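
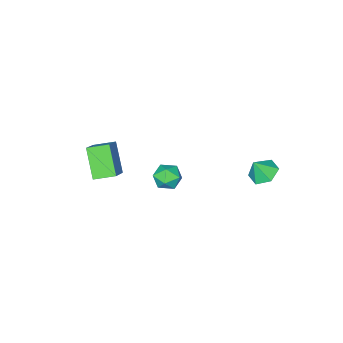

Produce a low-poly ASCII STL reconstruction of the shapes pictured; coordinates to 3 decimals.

solid 
facet normal -0.717 0.654 0.244
outer loop
vertex 0.021 -3.343 2.706
vertex 1.063 -2.567 3.69
vertex 0.509 -2.313 1.378
endloop
endfacet
facet normal -0.640 -0.475 -0.604
outer loop
vertex 1.297 -3.033 1.11
vertex 0.021 -3.343 2.706
vertex 0.509 -2.313 1.378
endloop
endfacet
facet normal -0.716 0.654 0.243
outer loop
vertex 0.509 -2.313 1.378
vertex 1.063 -2.567 3.69
vertex 1.552 -1.538 2.362
endloop
endfacet
facet normal 0.279 0.588 -0.759
outer loop
vertex 1.552 -1.538 2.362
vertex 1.297 -3.033 1.11
vertex 0.509 -2.313 1.378
endloop
endfacet
facet normal -0.279 -0.588 0.759
outer loop
vertex 0.021 -3.343 2.706
vertex 1.851 -3.287 3.422
vertex 1.063 -2.567 3.69
endloop
endfacet
facet normal -0.640 -0.475 -0.604
outer loop
vertex 0.808 -4.062 2.438
vertex 0.021 -3.343 2.706
vertex 1.297 -3.033 1.11
endloop
endfacet
facet normal -0.279 -0.588 0.759
outer loop
vertex 0.808 -4.062 2.438
vertex 1.851 -3.287 3.422
vertex 0.021 -3.343 2.706
endloop
endfacet
facet normal 0.640 0.475 0.604
outer loop
vertex 1.063 -2.567 3.69
vertex 1.851 -3.287 3.422
vertex 1.552 -1.538 2.362
endloop
endfacet
facet normal 0.279 0.588 -0.759
outer loop
vertex 2.339 -2.257 2.094
vertex 1.297 -3.033 1.11
vertex 1.552 -1.538 2.362
endloop
endfacet
facet normal 0.640 0.475 0.604
outer loop
vertex 1.552 -1.538 2.362
vertex 1.851 -3.287 3.422
vertex 2.339 -2.257 2.094
endloop
endfacet
facet normal 0.716 -0.654 -0.243
outer loop
vertex 2.339 -2.257 2.094
vertex 0.808 -4.062 2.438
vertex 1.297 -3.033 1.11
endloop
endfacet
facet normal 0.716 -0.654 -0.244
outer loop
vertex 1.851 -3.287 3.422
vertex 0.808 -4.062 2.438
vertex 2.339 -2.257 2.094
endloop
endfacet
facet normal -0.771 0.566 0.291
outer loop
vertex -0.824 0.328 2.025
vertex -0.792 0.012 2.724
vertex -0.386 0.645 2.569
endloop
endfacet
facet normal -0.387 0.897 -0.211
outer loop
vertex -0.824 0.328 2.025
vertex -0.386 0.645 2.569
vertex -0.124 0.589 1.85
endloop
endfacet
facet normal -0.377 0.482 -0.791
outer loop
vertex -0.824 0.328 2.025
vertex -0.124 0.589 1.85
vertex -0.368 -0.078 1.56
endloop
endfacet
facet normal -0.755 -0.106 -0.647
outer loop
vertex -0.824 0.328 2.025
vertex -0.368 -0.078 1.56
vertex -0.781 -0.435 2.1
endloop
endfacet
facet normal -0.998 -0.054 0.021
outer loop
vertex -0.824 0.328 2.025
vertex -0.781 -0.435 2.1
vertex -0.792 0.012 2.724
endloop
endfacet
facet normal 0.282 0.959 0.028
outer loop
vertex -0.124 0.589 1.85
vertex -0.386 0.645 2.569
vertex 0.341 0.435 2.44
endloop
endfacet
facet normal -0.338 0.423 0.841
outer loop
vertex -0.386 0.645 2.569
vertex -0.792 0.012 2.724
vertex -0.072 0.078 2.98
endloop
endfacet
facet normal -0.706 -0.582 0.404
outer loop
vertex -0.792 0.012 2.724
vertex -0.781 -0.435 2.1
vertex -0.316 -0.589 2.69
endloop
endfacet
facet normal -0.312 -0.665 -0.678
outer loop
vertex -0.781 -0.435 2.1
vertex -0.368 -0.078 1.56
vertex -0.054 -0.645 1.971
endloop
endfacet
facet normal 0.297 0.287 -0.911
outer loop
vertex -0.368 -0.078 1.56
vertex -0.124 0.589 1.85
vertex 0.352 -0.012 1.816
endloop
endfacet
facet normal 0.755 0.106 0.647
outer loop
vertex 0.384 -0.328 2.515
vertex 0.341 0.435 2.44
vertex -0.072 0.078 2.98
endloop
endfacet
facet normal 0.377 -0.482 0.791
outer loop
vertex 0.384 -0.328 2.515
vertex -0.072 0.078 2.98
vertex -0.316 -0.589 2.69
endloop
endfacet
facet normal 0.387 -0.897 0.211
outer loop
vertex 0.384 -0.328 2.515
vertex -0.316 -0.589 2.69
vertex -0.054 -0.645 1.971
endloop
endfacet
facet normal 0.771 -0.566 -0.291
outer loop
vertex 0.384 -0.328 2.515
vertex -0.054 -0.645 1.971
vertex 0.352 -0.012 1.816
endloop
endfacet
facet normal 0.998 0.054 -0.021
outer loop
vertex 0.384 -0.328 2.515
vertex 0.352 -0.012 1.816
vertex 0.341 0.435 2.44
endloop
endfacet
facet normal 0.312 0.665 0.678
outer loop
vertex -0.072 0.078 2.98
vertex 0.341 0.435 2.44
vertex -0.386 0.645 2.569
endloop
endfacet
facet normal -0.297 -0.287 0.911
outer loop
vertex -0.316 -0.589 2.69
vertex -0.072 0.078 2.98
vertex -0.792 0.012 2.724
endloop
endfacet
facet normal -0.282 -0.959 -0.028
outer loop
vertex -0.054 -0.645 1.971
vertex -0.316 -0.589 2.69
vertex -0.781 -0.435 2.1
endloop
endfacet
facet normal 0.338 -0.423 -0.841
outer loop
vertex 0.352 -0.012 1.816
vertex -0.054 -0.645 1.971
vertex -0.368 -0.078 1.56
endloop
endfacet
facet normal 0.706 0.582 -0.404
outer loop
vertex 0.341 0.435 2.44
vertex 0.352 -0.012 1.816
vertex -0.124 0.589 1.85
endloop
endfacet
facet normal -0.470 0.193 -0.861
outer loop
vertex -2.825 3.105 2.249
vertex -3.515 2.91 2.582
vertex -3.26 3.658 2.61
endloop
endfacet
facet normal 0.835 0.470 0.287
outer loop
vertex -2.825 3.105 2.249
vertex -3.26 3.658 2.61
vertex -3.025 2.71 3.478
endloop
endfacet
facet normal -0.471 0.193 -0.861
outer loop
vertex -3.26 3.658 2.61
vertex -3.515 2.91 2.582
vertex -3.949 3.462 2.943
endloop
endfacet
facet normal 0.148 0.688 0.711
outer loop
vertex -3.26 3.658 2.61
vertex -3.949 3.462 2.943
vertex -3.025 2.71 3.478
endloop
endfacet
facet normal -0.471 0.193 -0.861
outer loop
vertex -3.949 3.462 2.943
vertex -3.515 2.91 2.582
vertex -4.204 2.715 2.915
endloop
endfacet
facet normal -0.428 0.112 0.897
outer loop
vertex -3.949 3.462 2.943
vertex -4.204 2.715 2.915
vertex -3.025 2.71 3.478
endloop
endfacet
facet normal -0.471 0.192 -0.861
outer loop
vertex -4.204 2.715 2.915
vertex -3.515 2.91 2.582
vertex -3.769 2.163 2.554
endloop
endfacet
facet normal -0.318 -0.682 0.659
outer loop
vertex -4.204 2.715 2.915
vertex -3.769 2.163 2.554
vertex -3.025 2.71 3.478
endloop
endfacet
facet normal -0.471 0.192 -0.861
outer loop
vertex -3.769 2.163 2.554
vertex -3.515 2.91 2.582
vertex -3.08 2.358 2.221
endloop
endfacet
facet normal 0.368 -0.899 0.236
outer loop
vertex -3.769 2.163 2.554
vertex -3.08 2.358 2.221
vertex -3.025 2.71 3.478
endloop
endfacet
facet normal -0.470 0.193 -0.861
outer loop
vertex -3.08 2.358 2.221
vertex -3.515 2.91 2.582
vertex -2.825 3.105 2.249
endloop
endfacet
facet normal 0.945 -0.324 0.049
outer loop
vertex -3.08 2.358 2.221
vertex -2.825 3.105 2.249
vertex -3.025 2.71 3.478
endloop
endfacet

endsolid


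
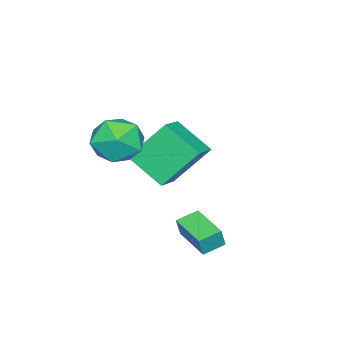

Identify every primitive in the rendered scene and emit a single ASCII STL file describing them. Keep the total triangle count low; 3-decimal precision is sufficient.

solid 
facet normal -0.995 -0.091 -0.047
outer loop
vertex 0.56 -0.618 1.88
vertex 0.675 -1.661 1.475
vertex 0.607 -1.493 2.585
endloop
endfacet
facet normal -0.804 0.347 0.484
outer loop
vertex 0.56 -0.618 1.88
vertex 0.607 -1.493 2.585
vertex 1.162 -0.545 2.828
endloop
endfacet
facet normal -0.425 0.882 0.202
outer loop
vertex 0.56 -0.618 1.88
vertex 1.162 -0.545 2.828
vertex 1.573 -0.127 1.868
endloop
endfacet
facet normal -0.382 0.776 -0.502
outer loop
vertex 0.56 -0.618 1.88
vertex 1.573 -0.127 1.868
vertex 1.272 -0.816 1.031
endloop
endfacet
facet normal -0.734 0.174 -0.656
outer loop
vertex 0.56 -0.618 1.88
vertex 1.272 -0.816 1.031
vertex 0.675 -1.661 1.475
endloop
endfacet
facet normal -0.378 -0.016 0.926
outer loop
vertex 1.162 -0.545 2.828
vertex 0.607 -1.493 2.585
vertex 1.648 -1.544 3.009
endloop
endfacet
facet normal -0.686 -0.724 0.068
outer loop
vertex 0.607 -1.493 2.585
vertex 0.675 -1.661 1.475
vertex 1.347 -2.233 2.172
endloop
endfacet
facet normal -0.265 -0.295 -0.918
outer loop
vertex 0.675 -1.661 1.475
vertex 1.272 -0.816 1.031
vertex 1.758 -1.815 1.212
endloop
endfacet
facet normal 0.305 0.678 -0.668
outer loop
vertex 1.272 -0.816 1.031
vertex 1.573 -0.127 1.868
vertex 2.313 -0.867 1.455
endloop
endfacet
facet normal 0.235 0.850 0.471
outer loop
vertex 1.573 -0.127 1.868
vertex 1.162 -0.545 2.828
vertex 2.245 -0.699 2.565
endloop
endfacet
facet normal 0.382 -0.776 0.502
outer loop
vertex 2.36 -1.742 2.16
vertex 1.648 -1.544 3.009
vertex 1.347 -2.233 2.172
endloop
endfacet
facet normal 0.425 -0.882 -0.202
outer loop
vertex 2.36 -1.742 2.16
vertex 1.347 -2.233 2.172
vertex 1.758 -1.815 1.212
endloop
endfacet
facet normal 0.804 -0.347 -0.484
outer loop
vertex 2.36 -1.742 2.16
vertex 1.758 -1.815 1.212
vertex 2.313 -0.867 1.455
endloop
endfacet
facet normal 0.995 0.091 0.047
outer loop
vertex 2.36 -1.742 2.16
vertex 2.313 -0.867 1.455
vertex 2.245 -0.699 2.565
endloop
endfacet
facet normal 0.734 -0.174 0.656
outer loop
vertex 2.36 -1.742 2.16
vertex 2.245 -0.699 2.565
vertex 1.648 -1.544 3.009
endloop
endfacet
facet normal -0.305 -0.678 0.668
outer loop
vertex 1.347 -2.233 2.172
vertex 1.648 -1.544 3.009
vertex 0.607 -1.493 2.585
endloop
endfacet
facet normal -0.235 -0.850 -0.471
outer loop
vertex 1.758 -1.815 1.212
vertex 1.347 -2.233 2.172
vertex 0.675 -1.661 1.475
endloop
endfacet
facet normal 0.378 0.016 -0.926
outer loop
vertex 2.313 -0.867 1.455
vertex 1.758 -1.815 1.212
vertex 1.272 -0.816 1.031
endloop
endfacet
facet normal 0.686 0.724 -0.068
outer loop
vertex 2.245 -0.699 2.565
vertex 2.313 -0.867 1.455
vertex 1.573 -0.127 1.868
endloop
endfacet
facet normal 0.265 0.295 0.918
outer loop
vertex 1.648 -1.544 3.009
vertex 2.245 -0.699 2.565
vertex 1.162 -0.545 2.828
endloop
endfacet
facet normal -0.921 -0.132 -0.366
outer loop
vertex -1.293 -1.913 -0.309
vertex -2.093 -0.797 1.306
vertex -1.128 -0.409 -1.266
endloop
endfacet
facet normal 0.377 -0.526 -0.762
outer loop
vertex 0.033 -0.243 -0.806
vertex -1.293 -1.913 -0.309
vertex -1.128 -0.409 -1.266
endloop
endfacet
facet normal -0.921 -0.132 -0.366
outer loop
vertex -1.128 -0.409 -1.266
vertex -2.093 -0.797 1.306
vertex -1.928 0.707 0.349
endloop
endfacet
facet normal 0.092 0.840 -0.535
outer loop
vertex -1.928 0.707 0.349
vertex 0.033 -0.243 -0.806
vertex -1.128 -0.409 -1.266
endloop
endfacet
facet normal -0.092 -0.840 0.535
outer loop
vertex -1.293 -1.913 -0.309
vertex -0.932 -0.631 1.766
vertex -2.093 -0.797 1.306
endloop
endfacet
facet normal 0.377 -0.526 -0.762
outer loop
vertex -0.132 -1.747 0.151
vertex -1.293 -1.913 -0.309
vertex 0.033 -0.243 -0.806
endloop
endfacet
facet normal -0.092 -0.840 0.535
outer loop
vertex -0.132 -1.747 0.151
vertex -0.932 -0.631 1.766
vertex -1.293 -1.913 -0.309
endloop
endfacet
facet normal -0.377 0.526 0.762
outer loop
vertex -2.093 -0.797 1.306
vertex -0.932 -0.631 1.766
vertex -1.928 0.707 0.349
endloop
endfacet
facet normal 0.092 0.840 -0.535
outer loop
vertex -0.767 0.873 0.809
vertex 0.033 -0.243 -0.806
vertex -1.928 0.707 0.349
endloop
endfacet
facet normal -0.377 0.526 0.762
outer loop
vertex -1.928 0.707 0.349
vertex -0.932 -0.631 1.766
vertex -0.767 0.873 0.809
endloop
endfacet
facet normal 0.921 0.132 0.366
outer loop
vertex -0.767 0.873 0.809
vertex -0.132 -1.747 0.151
vertex 0.033 -0.243 -0.806
endloop
endfacet
facet normal 0.921 0.132 0.366
outer loop
vertex -0.932 -0.631 1.766
vertex -0.132 -1.747 0.151
vertex -0.767 0.873 0.809
endloop
endfacet
facet normal -0.822 0.505 0.261
outer loop
vertex 1.812 2.26 -0.277
vertex 2.581 3.586 -0.422
vertex 1.588 2.303 -1.065
endloop
endfacet
facet normal -0.499 -0.861 0.095
outer loop
vertex 2.319 1.854 -1.298
vertex 1.812 2.26 -0.277
vertex 1.588 2.303 -1.065
endloop
endfacet
facet normal -0.822 0.505 0.263
outer loop
vertex 1.588 2.303 -1.065
vertex 2.581 3.586 -0.422
vertex 2.356 3.63 -1.21
endloop
endfacet
facet normal -0.273 0.053 -0.960
outer loop
vertex 2.356 3.63 -1.21
vertex 2.319 1.854 -1.298
vertex 1.588 2.303 -1.065
endloop
endfacet
facet normal 0.273 -0.053 0.960
outer loop
vertex 1.812 2.26 -0.277
vertex 3.312 3.137 -0.655
vertex 2.581 3.586 -0.422
endloop
endfacet
facet normal -0.499 -0.861 0.094
outer loop
vertex 2.544 1.81 -0.51
vertex 1.812 2.26 -0.277
vertex 2.319 1.854 -1.298
endloop
endfacet
facet normal 0.273 -0.053 0.961
outer loop
vertex 2.544 1.81 -0.51
vertex 3.312 3.137 -0.655
vertex 1.812 2.26 -0.277
endloop
endfacet
facet normal 0.499 0.861 -0.094
outer loop
vertex 2.581 3.586 -0.422
vertex 3.312 3.137 -0.655
vertex 2.356 3.63 -1.21
endloop
endfacet
facet normal -0.273 0.053 -0.961
outer loop
vertex 3.088 3.18 -1.443
vertex 2.319 1.854 -1.298
vertex 2.356 3.63 -1.21
endloop
endfacet
facet normal 0.499 0.861 -0.095
outer loop
vertex 2.356 3.63 -1.21
vertex 3.312 3.137 -0.655
vertex 3.088 3.18 -1.443
endloop
endfacet
facet normal 0.822 -0.505 -0.263
outer loop
vertex 3.088 3.18 -1.443
vertex 2.544 1.81 -0.51
vertex 2.319 1.854 -1.298
endloop
endfacet
facet normal 0.823 -0.505 -0.261
outer loop
vertex 3.312 3.137 -0.655
vertex 2.544 1.81 -0.51
vertex 3.088 3.18 -1.443
endloop
endfacet

endsolid


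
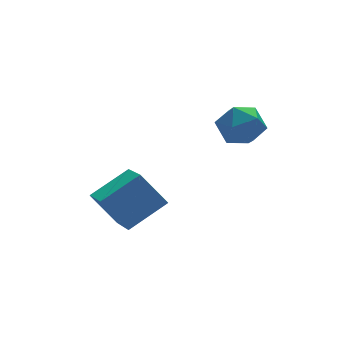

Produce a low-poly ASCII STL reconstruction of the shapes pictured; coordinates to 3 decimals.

solid 
facet normal -0.454 0.446 0.771
outer loop
vertex 0.552 -2.413 -2.284
vertex 0.84 -0.877 -3.002
vertex -0.883 -2.513 -3.071
endloop
endfacet
facet normal -0.167 -0.893 0.417
outer loop
vertex -0.22 -3.163 -4.198
vertex 0.552 -2.413 -2.284
vertex -0.883 -2.513 -3.071
endloop
endfacet
facet normal -0.454 0.446 0.771
outer loop
vertex -0.883 -2.513 -3.071
vertex 0.84 -0.877 -3.002
vertex -0.595 -0.976 -3.79
endloop
endfacet
facet normal -0.875 -0.061 -0.480
outer loop
vertex -0.595 -0.976 -3.79
vertex -0.22 -3.163 -4.198
vertex -0.883 -2.513 -3.071
endloop
endfacet
facet normal 0.875 0.060 0.480
outer loop
vertex 0.552 -2.413 -2.284
vertex 1.503 -1.527 -4.129
vertex 0.84 -0.877 -3.002
endloop
endfacet
facet normal -0.168 -0.893 0.418
outer loop
vertex 1.215 -3.064 -3.41
vertex 0.552 -2.413 -2.284
vertex -0.22 -3.163 -4.198
endloop
endfacet
facet normal 0.875 0.061 0.480
outer loop
vertex 1.215 -3.064 -3.41
vertex 1.503 -1.527 -4.129
vertex 0.552 -2.413 -2.284
endloop
endfacet
facet normal 0.167 0.893 -0.417
outer loop
vertex 0.84 -0.877 -3.002
vertex 1.503 -1.527 -4.129
vertex -0.595 -0.976 -3.79
endloop
endfacet
facet normal -0.875 -0.060 -0.480
outer loop
vertex 0.068 -1.627 -4.916
vertex -0.22 -3.163 -4.198
vertex -0.595 -0.976 -3.79
endloop
endfacet
facet normal 0.167 0.893 -0.418
outer loop
vertex -0.595 -0.976 -3.79
vertex 1.503 -1.527 -4.129
vertex 0.068 -1.627 -4.916
endloop
endfacet
facet normal 0.454 -0.446 -0.771
outer loop
vertex 0.068 -1.627 -4.916
vertex 1.215 -3.064 -3.41
vertex -0.22 -3.163 -4.198
endloop
endfacet
facet normal 0.454 -0.446 -0.771
outer loop
vertex 1.503 -1.527 -4.129
vertex 1.215 -3.064 -3.41
vertex 0.068 -1.627 -4.916
endloop
endfacet
facet normal 0.208 0.586 0.783
outer loop
vertex 3.704 -2.4 -0.132
vertex 3.506 -3.072 0.424
vertex 4.343 -2.97 0.125
endloop
endfacet
facet normal 0.601 0.770 0.215
outer loop
vertex 3.704 -2.4 -0.132
vertex 4.343 -2.97 0.125
vertex 4.301 -2.7 -0.726
endloop
endfacet
facet normal 0.155 0.936 -0.317
outer loop
vertex 3.704 -2.4 -0.132
vertex 4.301 -2.7 -0.726
vertex 3.439 -2.634 -0.953
endloop
endfacet
facet normal -0.513 0.855 -0.078
outer loop
vertex 3.704 -2.4 -0.132
vertex 3.439 -2.634 -0.953
vertex 2.948 -2.864 -0.242
endloop
endfacet
facet normal -0.480 0.639 0.601
outer loop
vertex 3.704 -2.4 -0.132
vertex 2.948 -2.864 -0.242
vertex 3.506 -3.072 0.424
endloop
endfacet
facet normal 0.980 0.199 0.015
outer loop
vertex 4.301 -2.7 -0.726
vertex 4.343 -2.97 0.125
vertex 4.472 -3.556 -0.538
endloop
endfacet
facet normal 0.345 -0.098 0.933
outer loop
vertex 4.343 -2.97 0.125
vertex 3.506 -3.072 0.424
vertex 3.981 -3.786 0.173
endloop
endfacet
facet normal -0.768 -0.013 0.640
outer loop
vertex 3.506 -3.072 0.424
vertex 2.948 -2.864 -0.242
vertex 3.119 -3.72 -0.054
endloop
endfacet
facet normal -0.822 0.338 -0.458
outer loop
vertex 2.948 -2.864 -0.242
vertex 3.439 -2.634 -0.953
vertex 3.077 -3.45 -0.905
endloop
endfacet
facet normal 0.258 0.469 -0.845
outer loop
vertex 3.439 -2.634 -0.953
vertex 4.301 -2.7 -0.726
vertex 3.914 -3.348 -1.204
endloop
endfacet
facet normal 0.513 -0.855 0.078
outer loop
vertex 3.716 -4.02 -0.648
vertex 4.472 -3.556 -0.538
vertex 3.981 -3.786 0.173
endloop
endfacet
facet normal -0.155 -0.936 0.317
outer loop
vertex 3.716 -4.02 -0.648
vertex 3.981 -3.786 0.173
vertex 3.119 -3.72 -0.054
endloop
endfacet
facet normal -0.601 -0.770 -0.215
outer loop
vertex 3.716 -4.02 -0.648
vertex 3.119 -3.72 -0.054
vertex 3.077 -3.45 -0.905
endloop
endfacet
facet normal -0.208 -0.586 -0.783
outer loop
vertex 3.716 -4.02 -0.648
vertex 3.077 -3.45 -0.905
vertex 3.914 -3.348 -1.204
endloop
endfacet
facet normal 0.480 -0.639 -0.601
outer loop
vertex 3.716 -4.02 -0.648
vertex 3.914 -3.348 -1.204
vertex 4.472 -3.556 -0.538
endloop
endfacet
facet normal 0.822 -0.338 0.458
outer loop
vertex 3.981 -3.786 0.173
vertex 4.472 -3.556 -0.538
vertex 4.343 -2.97 0.125
endloop
endfacet
facet normal -0.258 -0.469 0.845
outer loop
vertex 3.119 -3.72 -0.054
vertex 3.981 -3.786 0.173
vertex 3.506 -3.072 0.424
endloop
endfacet
facet normal -0.980 -0.199 -0.015
outer loop
vertex 3.077 -3.45 -0.905
vertex 3.119 -3.72 -0.054
vertex 2.948 -2.864 -0.242
endloop
endfacet
facet normal -0.345 0.098 -0.933
outer loop
vertex 3.914 -3.348 -1.204
vertex 3.077 -3.45 -0.905
vertex 3.439 -2.634 -0.953
endloop
endfacet
facet normal 0.768 0.013 -0.640
outer loop
vertex 4.472 -3.556 -0.538
vertex 3.914 -3.348 -1.204
vertex 4.301 -2.7 -0.726
endloop
endfacet

endsolid


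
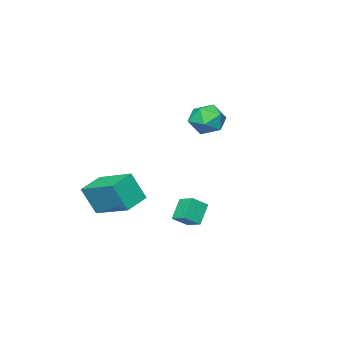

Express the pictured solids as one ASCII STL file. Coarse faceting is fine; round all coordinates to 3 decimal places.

solid 
facet normal -0.771 0.278 -0.572
outer loop
vertex 1.225 2.737 -3.24
vertex 1.292 3.531 -2.944
vertex 1.92 2.983 -4.057
endloop
endfacet
facet normal -0.079 -0.934 -0.348
outer loop
vertex 2.568 2.749 -3.576
vertex 1.225 2.737 -3.24
vertex 1.92 2.983 -4.057
endloop
endfacet
facet normal -0.771 0.279 -0.572
outer loop
vertex 1.92 2.983 -4.057
vertex 1.292 3.531 -2.944
vertex 1.987 3.777 -3.76
endloop
endfacet
facet normal 0.632 0.224 -0.742
outer loop
vertex 1.987 3.777 -3.76
vertex 2.568 2.749 -3.576
vertex 1.92 2.983 -4.057
endloop
endfacet
facet normal -0.632 -0.223 0.742
outer loop
vertex 1.225 2.737 -3.24
vertex 1.94 3.297 -2.463
vertex 1.292 3.531 -2.944
endloop
endfacet
facet normal -0.079 -0.934 -0.349
outer loop
vertex 1.873 2.503 -2.76
vertex 1.225 2.737 -3.24
vertex 2.568 2.749 -3.576
endloop
endfacet
facet normal -0.631 -0.224 0.743
outer loop
vertex 1.873 2.503 -2.76
vertex 1.94 3.297 -2.463
vertex 1.225 2.737 -3.24
endloop
endfacet
facet normal 0.079 0.934 0.349
outer loop
vertex 1.292 3.531 -2.944
vertex 1.94 3.297 -2.463
vertex 1.987 3.777 -3.76
endloop
endfacet
facet normal 0.631 0.224 -0.743
outer loop
vertex 2.635 3.543 -3.28
vertex 2.568 2.749 -3.576
vertex 1.987 3.777 -3.76
endloop
endfacet
facet normal 0.079 0.934 0.349
outer loop
vertex 1.987 3.777 -3.76
vertex 1.94 3.297 -2.463
vertex 2.635 3.543 -3.28
endloop
endfacet
facet normal 0.771 -0.279 0.573
outer loop
vertex 2.635 3.543 -3.28
vertex 1.873 2.503 -2.76
vertex 2.568 2.749 -3.576
endloop
endfacet
facet normal 0.771 -0.279 0.572
outer loop
vertex 1.94 3.297 -2.463
vertex 1.873 2.503 -2.76
vertex 2.635 3.543 -3.28
endloop
endfacet
facet normal 0.040 -0.371 0.928
outer loop
vertex -1.716 0.125 0.835
vertex -2.627 0.049 0.844
vertex -2.114 -0.645 0.544
endloop
endfacet
facet normal 0.630 -0.537 0.561
outer loop
vertex -1.716 0.125 0.835
vertex -2.114 -0.645 0.544
vertex -1.405 -0.294 0.084
endloop
endfacet
facet normal 0.935 0.070 0.348
outer loop
vertex -1.716 0.125 0.835
vertex -1.405 -0.294 0.084
vertex -1.48 0.617 0.101
endloop
endfacet
facet normal 0.535 0.612 0.582
outer loop
vertex -1.716 0.125 0.835
vertex -1.48 0.617 0.101
vertex -2.236 0.83 0.571
endloop
endfacet
facet normal -0.019 0.338 0.941
outer loop
vertex -1.716 0.125 0.835
vertex -2.236 0.83 0.571
vertex -2.627 0.049 0.844
endloop
endfacet
facet normal 0.433 -0.901 -0.020
outer loop
vertex -1.405 -0.294 0.084
vertex -2.114 -0.645 0.544
vertex -2.124 -0.63 -0.371
endloop
endfacet
facet normal -0.521 -0.633 0.573
outer loop
vertex -2.114 -0.645 0.544
vertex -2.627 0.049 0.844
vertex -2.88 -0.417 0.099
endloop
endfacet
facet normal -0.617 0.516 0.594
outer loop
vertex -2.627 0.049 0.844
vertex -2.236 0.83 0.571
vertex -2.955 0.494 0.116
endloop
endfacet
facet normal 0.278 0.960 0.013
outer loop
vertex -2.236 0.83 0.571
vertex -1.48 0.617 0.101
vertex -2.246 0.845 -0.344
endloop
endfacet
facet normal 0.927 0.083 -0.367
outer loop
vertex -1.48 0.617 0.101
vertex -1.405 -0.294 0.084
vertex -1.733 0.151 -0.644
endloop
endfacet
facet normal -0.535 -0.612 -0.582
outer loop
vertex -2.644 0.075 -0.635
vertex -2.124 -0.63 -0.371
vertex -2.88 -0.417 0.099
endloop
endfacet
facet normal -0.935 -0.070 -0.348
outer loop
vertex -2.644 0.075 -0.635
vertex -2.88 -0.417 0.099
vertex -2.955 0.494 0.116
endloop
endfacet
facet normal -0.630 0.537 -0.561
outer loop
vertex -2.644 0.075 -0.635
vertex -2.955 0.494 0.116
vertex -2.246 0.845 -0.344
endloop
endfacet
facet normal -0.040 0.371 -0.928
outer loop
vertex -2.644 0.075 -0.635
vertex -2.246 0.845 -0.344
vertex -1.733 0.151 -0.644
endloop
endfacet
facet normal 0.019 -0.338 -0.941
outer loop
vertex -2.644 0.075 -0.635
vertex -1.733 0.151 -0.644
vertex -2.124 -0.63 -0.371
endloop
endfacet
facet normal -0.278 -0.960 -0.013
outer loop
vertex -2.88 -0.417 0.099
vertex -2.124 -0.63 -0.371
vertex -2.114 -0.645 0.544
endloop
endfacet
facet normal -0.927 -0.083 0.367
outer loop
vertex -2.955 0.494 0.116
vertex -2.88 -0.417 0.099
vertex -2.627 0.049 0.844
endloop
endfacet
facet normal -0.433 0.901 0.020
outer loop
vertex -2.246 0.845 -0.344
vertex -2.955 0.494 0.116
vertex -2.236 0.83 0.571
endloop
endfacet
facet normal 0.521 0.633 -0.573
outer loop
vertex -1.733 0.151 -0.644
vertex -2.246 0.845 -0.344
vertex -1.48 0.617 0.101
endloop
endfacet
facet normal 0.617 -0.516 -0.594
outer loop
vertex -2.124 -0.63 -0.371
vertex -1.733 0.151 -0.644
vertex -1.405 -0.294 0.084
endloop
endfacet
facet normal -0.961 -0.149 0.234
outer loop
vertex 0.973 -3.26 -3.376
vertex 0.853 -1.407 -2.687
vertex 0.559 -2.77 -4.765
endloop
endfacet
facet normal 0.061 -0.935 -0.348
outer loop
vertex 1.827 -2.573 -5.073
vertex 0.973 -3.26 -3.376
vertex 0.559 -2.77 -4.765
endloop
endfacet
facet normal -0.961 -0.149 0.234
outer loop
vertex 0.559 -2.77 -4.765
vertex 0.853 -1.407 -2.687
vertex 0.439 -0.917 -4.076
endloop
endfacet
facet normal -0.270 0.320 -0.908
outer loop
vertex 0.439 -0.917 -4.076
vertex 1.827 -2.573 -5.073
vertex 0.559 -2.77 -4.765
endloop
endfacet
facet normal 0.270 -0.320 0.908
outer loop
vertex 0.973 -3.26 -3.376
vertex 2.121 -1.21 -2.995
vertex 0.853 -1.407 -2.687
endloop
endfacet
facet normal 0.061 -0.935 -0.348
outer loop
vertex 2.241 -3.063 -3.684
vertex 0.973 -3.26 -3.376
vertex 1.827 -2.573 -5.073
endloop
endfacet
facet normal 0.270 -0.320 0.908
outer loop
vertex 2.241 -3.063 -3.684
vertex 2.121 -1.21 -2.995
vertex 0.973 -3.26 -3.376
endloop
endfacet
facet normal -0.061 0.935 0.348
outer loop
vertex 0.853 -1.407 -2.687
vertex 2.121 -1.21 -2.995
vertex 0.439 -0.917 -4.076
endloop
endfacet
facet normal -0.270 0.320 -0.908
outer loop
vertex 1.707 -0.72 -4.384
vertex 1.827 -2.573 -5.073
vertex 0.439 -0.917 -4.076
endloop
endfacet
facet normal -0.061 0.935 0.348
outer loop
vertex 0.439 -0.917 -4.076
vertex 2.121 -1.21 -2.995
vertex 1.707 -0.72 -4.384
endloop
endfacet
facet normal 0.961 0.149 -0.234
outer loop
vertex 1.707 -0.72 -4.384
vertex 2.241 -3.063 -3.684
vertex 1.827 -2.573 -5.073
endloop
endfacet
facet normal 0.961 0.149 -0.234
outer loop
vertex 2.121 -1.21 -2.995
vertex 2.241 -3.063 -3.684
vertex 1.707 -0.72 -4.384
endloop
endfacet

endsolid


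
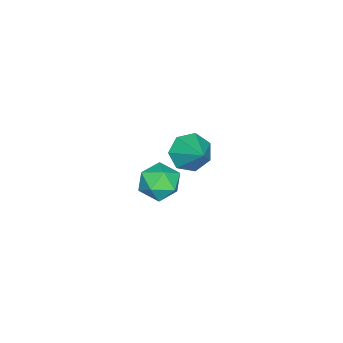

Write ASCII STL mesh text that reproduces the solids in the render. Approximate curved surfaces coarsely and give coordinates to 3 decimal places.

solid 
facet normal -0.556 -0.612 -0.563
outer loop
vertex -1.994 -1.193 0.065
vertex -2.81 -0.919 0.573
vertex -2.424 -0.51 -0.253
endloop
endfacet
facet normal 0.849 0.350 -0.397
outer loop
vertex -1.994 -1.193 0.065
vertex -2.424 -0.51 -0.253
vertex -1.85 0.139 1.547
endloop
endfacet
facet normal -0.556 -0.612 -0.563
outer loop
vertex -2.424 -0.51 -0.253
vertex -2.81 -0.919 0.573
vertex -3.145 -0.135 0.051
endloop
endfacet
facet normal 0.282 0.870 -0.404
outer loop
vertex -2.424 -0.51 -0.253
vertex -3.145 -0.135 0.051
vertex -1.85 0.139 1.547
endloop
endfacet
facet normal -0.555 -0.612 -0.563
outer loop
vertex -3.145 -0.135 0.051
vertex -2.81 -0.919 0.573
vertex -3.614 -0.351 0.748
endloop
endfacet
facet normal -0.304 0.948 0.089
outer loop
vertex -3.145 -0.135 0.051
vertex -3.614 -0.351 0.748
vertex -1.85 0.139 1.547
endloop
endfacet
facet normal -0.555 -0.612 -0.564
outer loop
vertex -3.614 -0.351 0.748
vertex -2.81 -0.919 0.573
vertex -3.478 -0.995 1.313
endloop
endfacet
facet normal -0.468 0.525 0.711
outer loop
vertex -3.614 -0.351 0.748
vertex -3.478 -0.995 1.313
vertex -1.85 0.139 1.547
endloop
endfacet
facet normal -0.555 -0.612 -0.564
outer loop
vertex -3.478 -0.995 1.313
vertex -2.81 -0.919 0.573
vertex -2.839 -1.582 1.321
endloop
endfacet
facet normal -0.087 -0.081 0.993
outer loop
vertex -3.478 -0.995 1.313
vertex -2.839 -1.582 1.321
vertex -1.85 0.139 1.547
endloop
endfacet
facet normal -0.555 -0.611 -0.564
outer loop
vertex -2.839 -1.582 1.321
vertex -2.81 -0.919 0.573
vertex -2.178 -1.67 0.765
endloop
endfacet
facet normal 0.553 -0.413 0.723
outer loop
vertex -2.839 -1.582 1.321
vertex -2.178 -1.67 0.765
vertex -1.85 0.139 1.547
endloop
endfacet
facet normal -0.556 -0.612 -0.563
outer loop
vertex -2.178 -1.67 0.765
vertex -2.81 -0.919 0.573
vertex -1.994 -1.193 0.065
endloop
endfacet
facet normal 0.970 -0.221 0.104
outer loop
vertex -2.178 -1.67 0.765
vertex -1.994 -1.193 0.065
vertex -1.85 0.139 1.547
endloop
endfacet
facet normal -0.938 0.146 0.315
outer loop
vertex 1.512 0.053 3.13
vertex 1.779 -0.176 4.03
vertex 1.822 0.743 3.732
endloop
endfacet
facet normal -0.789 0.565 -0.242
outer loop
vertex 1.512 0.053 3.13
vertex 1.822 0.743 3.732
vertex 2.107 0.745 2.808
endloop
endfacet
facet normal -0.598 0.148 -0.788
outer loop
vertex 1.512 0.053 3.13
vertex 2.107 0.745 2.808
vertex 2.24 -0.174 2.535
endloop
endfacet
facet normal -0.630 -0.530 -0.568
outer loop
vertex 1.512 0.053 3.13
vertex 2.24 -0.174 2.535
vertex 2.037 -0.743 3.29
endloop
endfacet
facet normal -0.840 -0.531 0.114
outer loop
vertex 1.512 0.053 3.13
vertex 2.037 -0.743 3.29
vertex 1.779 -0.176 4.03
endloop
endfacet
facet normal -0.227 0.971 -0.068
outer loop
vertex 2.107 0.745 2.808
vertex 1.822 0.743 3.732
vertex 2.743 0.943 3.51
endloop
endfacet
facet normal -0.469 0.292 0.834
outer loop
vertex 1.822 0.743 3.732
vertex 1.779 -0.176 4.03
vertex 2.54 0.374 4.265
endloop
endfacet
facet normal -0.310 -0.804 0.508
outer loop
vertex 1.779 -0.176 4.03
vertex 2.037 -0.743 3.29
vertex 2.673 -0.545 3.992
endloop
endfacet
facet normal 0.030 -0.802 -0.596
outer loop
vertex 2.037 -0.743 3.29
vertex 2.24 -0.174 2.535
vertex 2.958 -0.543 3.068
endloop
endfacet
facet normal 0.081 0.295 -0.952
outer loop
vertex 2.24 -0.174 2.535
vertex 2.107 0.745 2.808
vertex 3.001 0.376 2.77
endloop
endfacet
facet normal 0.630 0.530 0.568
outer loop
vertex 3.268 0.147 3.67
vertex 2.743 0.943 3.51
vertex 2.54 0.374 4.265
endloop
endfacet
facet normal 0.598 -0.148 0.788
outer loop
vertex 3.268 0.147 3.67
vertex 2.54 0.374 4.265
vertex 2.673 -0.545 3.992
endloop
endfacet
facet normal 0.789 -0.565 0.242
outer loop
vertex 3.268 0.147 3.67
vertex 2.673 -0.545 3.992
vertex 2.958 -0.543 3.068
endloop
endfacet
facet normal 0.938 -0.146 -0.315
outer loop
vertex 3.268 0.147 3.67
vertex 2.958 -0.543 3.068
vertex 3.001 0.376 2.77
endloop
endfacet
facet normal 0.840 0.531 -0.114
outer loop
vertex 3.268 0.147 3.67
vertex 3.001 0.376 2.77
vertex 2.743 0.943 3.51
endloop
endfacet
facet normal -0.030 0.802 0.596
outer loop
vertex 2.54 0.374 4.265
vertex 2.743 0.943 3.51
vertex 1.822 0.743 3.732
endloop
endfacet
facet normal -0.081 -0.295 0.952
outer loop
vertex 2.673 -0.545 3.992
vertex 2.54 0.374 4.265
vertex 1.779 -0.176 4.03
endloop
endfacet
facet normal 0.227 -0.971 0.068
outer loop
vertex 2.958 -0.543 3.068
vertex 2.673 -0.545 3.992
vertex 2.037 -0.743 3.29
endloop
endfacet
facet normal 0.469 -0.292 -0.834
outer loop
vertex 3.001 0.376 2.77
vertex 2.958 -0.543 3.068
vertex 2.24 -0.174 2.535
endloop
endfacet
facet normal 0.310 0.804 -0.508
outer loop
vertex 2.743 0.943 3.51
vertex 3.001 0.376 2.77
vertex 2.107 0.745 2.808
endloop
endfacet

endsolid


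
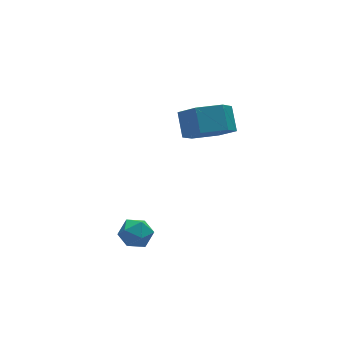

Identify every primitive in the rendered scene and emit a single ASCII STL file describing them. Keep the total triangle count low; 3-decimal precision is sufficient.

solid 
facet normal -0.253 0.240 0.937
outer loop
vertex -2.492 -0.564 -2.342
vertex -2.861 -1.198 -2.279
vertex -2.149 -1.167 -2.095
endloop
endfacet
facet normal 0.376 0.526 0.762
outer loop
vertex -2.492 -0.564 -2.342
vertex -2.149 -1.167 -2.095
vertex -1.81 -0.72 -2.571
endloop
endfacet
facet normal 0.279 0.941 0.189
outer loop
vertex -2.492 -0.564 -2.342
vertex -1.81 -0.72 -2.571
vertex -2.312 -0.475 -3.05
endloop
endfacet
facet normal -0.411 0.912 0.010
outer loop
vertex -2.492 -0.564 -2.342
vertex -2.312 -0.475 -3.05
vertex -2.962 -0.77 -2.87
endloop
endfacet
facet normal -0.740 0.478 0.473
outer loop
vertex -2.492 -0.564 -2.342
vertex -2.962 -0.77 -2.87
vertex -2.861 -1.198 -2.279
endloop
endfacet
facet normal 0.816 -0.004 0.577
outer loop
vertex -1.81 -0.72 -2.571
vertex -2.149 -1.167 -2.095
vertex -1.758 -1.45 -2.65
endloop
endfacet
facet normal -0.202 -0.468 0.860
outer loop
vertex -2.149 -1.167 -2.095
vertex -2.861 -1.198 -2.279
vertex -2.408 -1.745 -2.47
endloop
endfacet
facet normal -0.991 -0.082 0.110
outer loop
vertex -2.861 -1.198 -2.279
vertex -2.962 -0.77 -2.87
vertex -2.91 -1.5 -2.949
endloop
endfacet
facet normal -0.458 0.619 -0.638
outer loop
vertex -2.962 -0.77 -2.87
vertex -2.312 -0.475 -3.05
vertex -2.571 -1.053 -3.425
endloop
endfacet
facet normal 0.658 0.667 -0.349
outer loop
vertex -2.312 -0.475 -3.05
vertex -1.81 -0.72 -2.571
vertex -1.859 -1.022 -3.241
endloop
endfacet
facet normal 0.411 -0.912 -0.010
outer loop
vertex -2.228 -1.656 -3.178
vertex -1.758 -1.45 -2.65
vertex -2.408 -1.745 -2.47
endloop
endfacet
facet normal -0.279 -0.941 -0.189
outer loop
vertex -2.228 -1.656 -3.178
vertex -2.408 -1.745 -2.47
vertex -2.91 -1.5 -2.949
endloop
endfacet
facet normal -0.376 -0.526 -0.762
outer loop
vertex -2.228 -1.656 -3.178
vertex -2.91 -1.5 -2.949
vertex -2.571 -1.053 -3.425
endloop
endfacet
facet normal 0.253 -0.240 -0.937
outer loop
vertex -2.228 -1.656 -3.178
vertex -2.571 -1.053 -3.425
vertex -1.859 -1.022 -3.241
endloop
endfacet
facet normal 0.740 -0.478 -0.473
outer loop
vertex -2.228 -1.656 -3.178
vertex -1.859 -1.022 -3.241
vertex -1.758 -1.45 -2.65
endloop
endfacet
facet normal 0.458 -0.619 0.638
outer loop
vertex -2.408 -1.745 -2.47
vertex -1.758 -1.45 -2.65
vertex -2.149 -1.167 -2.095
endloop
endfacet
facet normal -0.658 -0.667 0.349
outer loop
vertex -2.91 -1.5 -2.949
vertex -2.408 -1.745 -2.47
vertex -2.861 -1.198 -2.279
endloop
endfacet
facet normal -0.816 0.004 -0.577
outer loop
vertex -2.571 -1.053 -3.425
vertex -2.91 -1.5 -2.949
vertex -2.962 -0.77 -2.87
endloop
endfacet
facet normal 0.202 0.468 -0.860
outer loop
vertex -1.859 -1.022 -3.241
vertex -2.571 -1.053 -3.425
vertex -2.312 -0.475 -3.05
endloop
endfacet
facet normal 0.991 0.082 -0.110
outer loop
vertex -1.758 -1.45 -2.65
vertex -1.859 -1.022 -3.241
vertex -1.81 -0.72 -2.571
endloop
endfacet
facet normal -0.181 -0.731 -0.658
outer loop
vertex 3.293 1.576 -0.978
vertex 2.221 1.821 -0.955
vertex 2.882 2.313 -1.684
endloop
endfacet
facet normal 0.910 0.129 -0.395
outer loop
vertex 3.293 1.576 -0.978
vertex 2.882 2.313 -1.684
vertex 3.511 2.453 -0.189
endloop
endfacet
facet normal 0.910 0.130 -0.395
outer loop
vertex 3.511 2.453 -0.189
vertex 2.882 2.313 -1.684
vertex 3.1 3.19 -0.894
endloop
endfacet
facet normal 0.182 0.731 0.658
outer loop
vertex 3.511 2.453 -0.189
vertex 3.1 3.19 -0.894
vertex 2.439 2.699 -0.165
endloop
endfacet
facet normal -0.182 -0.731 -0.658
outer loop
vertex 2.882 2.313 -1.684
vertex 2.221 1.821 -0.955
vertex 1.81 2.558 -1.66
endloop
endfacet
facet normal 0.131 0.645 -0.753
outer loop
vertex 2.882 2.313 -1.684
vertex 1.81 2.558 -1.66
vertex 3.1 3.19 -0.894
endloop
endfacet
facet normal 0.132 0.644 -0.753
outer loop
vertex 3.1 3.19 -0.894
vertex 1.81 2.558 -1.66
vertex 2.028 3.436 -0.871
endloop
endfacet
facet normal 0.182 0.731 0.657
outer loop
vertex 3.1 3.19 -0.894
vertex 2.028 3.436 -0.871
vertex 2.439 2.699 -0.165
endloop
endfacet
facet normal -0.182 -0.731 -0.658
outer loop
vertex 1.81 2.558 -1.66
vertex 2.221 1.821 -0.955
vertex 1.149 2.067 -0.931
endloop
endfacet
facet normal -0.778 0.515 -0.359
outer loop
vertex 1.81 2.558 -1.66
vertex 1.149 2.067 -0.931
vertex 2.028 3.436 -0.871
endloop
endfacet
facet normal -0.779 0.516 -0.358
outer loop
vertex 2.028 3.436 -0.871
vertex 1.149 2.067 -0.931
vertex 1.367 2.944 -0.142
endloop
endfacet
facet normal 0.181 0.731 0.658
outer loop
vertex 2.028 3.436 -0.871
vertex 1.367 2.944 -0.142
vertex 2.439 2.699 -0.165
endloop
endfacet
facet normal -0.182 -0.731 -0.658
outer loop
vertex 1.149 2.067 -0.931
vertex 2.221 1.821 -0.955
vertex 1.56 1.33 -0.226
endloop
endfacet
facet normal -0.910 -0.129 0.395
outer loop
vertex 1.149 2.067 -0.931
vertex 1.56 1.33 -0.226
vertex 1.367 2.944 -0.142
endloop
endfacet
facet normal -0.910 -0.129 0.395
outer loop
vertex 1.367 2.944 -0.142
vertex 1.56 1.33 -0.226
vertex 1.778 2.207 0.564
endloop
endfacet
facet normal 0.181 0.731 0.658
outer loop
vertex 1.367 2.944 -0.142
vertex 1.778 2.207 0.564
vertex 2.439 2.699 -0.165
endloop
endfacet
facet normal -0.182 -0.731 -0.657
outer loop
vertex 1.56 1.33 -0.226
vertex 2.221 1.821 -0.955
vertex 2.632 1.084 -0.249
endloop
endfacet
facet normal -0.132 -0.645 0.753
outer loop
vertex 1.56 1.33 -0.226
vertex 2.632 1.084 -0.249
vertex 1.778 2.207 0.564
endloop
endfacet
facet normal -0.130 -0.645 0.753
outer loop
vertex 1.778 2.207 0.564
vertex 2.632 1.084 -0.249
vertex 2.85 1.962 0.54
endloop
endfacet
facet normal 0.182 0.731 0.658
outer loop
vertex 1.778 2.207 0.564
vertex 2.85 1.962 0.54
vertex 2.439 2.699 -0.165
endloop
endfacet
facet normal -0.181 -0.731 -0.658
outer loop
vertex 2.632 1.084 -0.249
vertex 2.221 1.821 -0.955
vertex 3.293 1.576 -0.978
endloop
endfacet
facet normal 0.779 -0.515 0.358
outer loop
vertex 2.632 1.084 -0.249
vertex 3.293 1.576 -0.978
vertex 2.85 1.962 0.54
endloop
endfacet
facet normal 0.778 -0.516 0.358
outer loop
vertex 2.85 1.962 0.54
vertex 3.293 1.576 -0.978
vertex 3.511 2.453 -0.189
endloop
endfacet
facet normal 0.182 0.731 0.658
outer loop
vertex 2.85 1.962 0.54
vertex 3.511 2.453 -0.189
vertex 2.439 2.699 -0.165
endloop
endfacet

endsolid


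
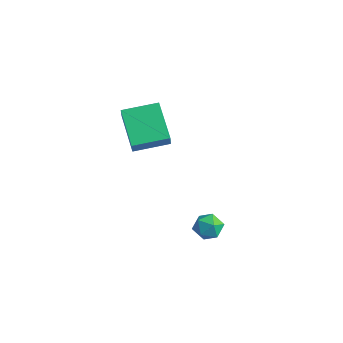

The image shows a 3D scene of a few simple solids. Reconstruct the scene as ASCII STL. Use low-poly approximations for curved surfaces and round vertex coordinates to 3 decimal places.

solid 
facet normal -0.570 0.011 0.821
outer loop
vertex 3.182 -3.449 -3.258
vertex 3.639 -3.942 -2.934
vertex 3.764 -3.21 -2.857
endloop
endfacet
facet normal -0.597 0.640 0.485
outer loop
vertex 3.182 -3.449 -3.258
vertex 3.764 -3.21 -2.857
vertex 3.595 -2.878 -3.503
endloop
endfacet
facet normal -0.832 0.525 -0.178
outer loop
vertex 3.182 -3.449 -3.258
vertex 3.595 -2.878 -3.503
vertex 3.365 -3.404 -3.98
endloop
endfacet
facet normal -0.952 -0.174 -0.252
outer loop
vertex 3.182 -3.449 -3.258
vertex 3.365 -3.404 -3.98
vertex 3.392 -4.062 -3.629
endloop
endfacet
facet normal -0.790 -0.492 0.366
outer loop
vertex 3.182 -3.449 -3.258
vertex 3.392 -4.062 -3.629
vertex 3.639 -3.942 -2.934
endloop
endfacet
facet normal 0.069 0.895 0.442
outer loop
vertex 3.595 -2.878 -3.503
vertex 3.764 -3.21 -2.857
vertex 4.308 -3.018 -3.331
endloop
endfacet
facet normal 0.112 -0.123 0.986
outer loop
vertex 3.764 -3.21 -2.857
vertex 3.639 -3.942 -2.934
vertex 4.335 -3.676 -2.98
endloop
endfacet
facet normal -0.244 -0.937 0.249
outer loop
vertex 3.639 -3.942 -2.934
vertex 3.392 -4.062 -3.629
vertex 4.105 -4.202 -3.457
endloop
endfacet
facet normal -0.506 -0.422 -0.752
outer loop
vertex 3.392 -4.062 -3.629
vertex 3.365 -3.404 -3.98
vertex 3.936 -3.87 -4.103
endloop
endfacet
facet normal -0.313 0.709 -0.631
outer loop
vertex 3.365 -3.404 -3.98
vertex 3.595 -2.878 -3.503
vertex 4.061 -3.138 -4.026
endloop
endfacet
facet normal 0.952 0.174 0.252
outer loop
vertex 4.518 -3.631 -3.702
vertex 4.308 -3.018 -3.331
vertex 4.335 -3.676 -2.98
endloop
endfacet
facet normal 0.832 -0.525 0.178
outer loop
vertex 4.518 -3.631 -3.702
vertex 4.335 -3.676 -2.98
vertex 4.105 -4.202 -3.457
endloop
endfacet
facet normal 0.597 -0.640 -0.485
outer loop
vertex 4.518 -3.631 -3.702
vertex 4.105 -4.202 -3.457
vertex 3.936 -3.87 -4.103
endloop
endfacet
facet normal 0.570 -0.011 -0.821
outer loop
vertex 4.518 -3.631 -3.702
vertex 3.936 -3.87 -4.103
vertex 4.061 -3.138 -4.026
endloop
endfacet
facet normal 0.790 0.492 -0.366
outer loop
vertex 4.518 -3.631 -3.702
vertex 4.061 -3.138 -4.026
vertex 4.308 -3.018 -3.331
endloop
endfacet
facet normal 0.506 0.422 0.752
outer loop
vertex 4.335 -3.676 -2.98
vertex 4.308 -3.018 -3.331
vertex 3.764 -3.21 -2.857
endloop
endfacet
facet normal 0.313 -0.709 0.631
outer loop
vertex 4.105 -4.202 -3.457
vertex 4.335 -3.676 -2.98
vertex 3.639 -3.942 -2.934
endloop
endfacet
facet normal -0.069 -0.895 -0.442
outer loop
vertex 3.936 -3.87 -4.103
vertex 4.105 -4.202 -3.457
vertex 3.392 -4.062 -3.629
endloop
endfacet
facet normal -0.112 0.123 -0.986
outer loop
vertex 4.061 -3.138 -4.026
vertex 3.936 -3.87 -4.103
vertex 3.365 -3.404 -3.98
endloop
endfacet
facet normal 0.244 0.937 -0.249
outer loop
vertex 4.308 -3.018 -3.331
vertex 4.061 -3.138 -4.026
vertex 3.595 -2.878 -3.503
endloop
endfacet
facet normal -0.363 0.357 -0.861
outer loop
vertex -2.831 -2.653 -0.596
vertex -1.954 -1.159 -0.347
vertex -1.181 -3.45 -1.622
endloop
endfacet
facet normal -0.501 -0.853 -0.143
outer loop
vertex -0.866 -3.761 -0.873
vertex -2.831 -2.653 -0.596
vertex -1.181 -3.45 -1.622
endloop
endfacet
facet normal -0.363 0.357 -0.861
outer loop
vertex -1.181 -3.45 -1.622
vertex -1.954 -1.159 -0.347
vertex -0.304 -1.957 -1.373
endloop
endfacet
facet normal 0.786 -0.380 -0.488
outer loop
vertex -0.304 -1.957 -1.373
vertex -0.866 -3.761 -0.873
vertex -1.181 -3.45 -1.622
endloop
endfacet
facet normal -0.786 0.380 0.488
outer loop
vertex -2.831 -2.653 -0.596
vertex -1.639 -1.47 0.402
vertex -1.954 -1.159 -0.347
endloop
endfacet
facet normal -0.501 -0.853 -0.142
outer loop
vertex -2.516 -2.963 0.153
vertex -2.831 -2.653 -0.596
vertex -0.866 -3.761 -0.873
endloop
endfacet
facet normal -0.786 0.380 0.488
outer loop
vertex -2.516 -2.963 0.153
vertex -1.639 -1.47 0.402
vertex -2.831 -2.653 -0.596
endloop
endfacet
facet normal 0.502 0.853 0.143
outer loop
vertex -1.954 -1.159 -0.347
vertex -1.639 -1.47 0.402
vertex -0.304 -1.957 -1.373
endloop
endfacet
facet normal 0.786 -0.380 -0.488
outer loop
vertex 0.011 -2.267 -0.624
vertex -0.866 -3.761 -0.873
vertex -0.304 -1.957 -1.373
endloop
endfacet
facet normal 0.501 0.854 0.143
outer loop
vertex -0.304 -1.957 -1.373
vertex -1.639 -1.47 0.402
vertex 0.011 -2.267 -0.624
endloop
endfacet
facet normal 0.363 -0.357 0.861
outer loop
vertex 0.011 -2.267 -0.624
vertex -2.516 -2.963 0.153
vertex -0.866 -3.761 -0.873
endloop
endfacet
facet normal 0.363 -0.357 0.861
outer loop
vertex -1.639 -1.47 0.402
vertex -2.516 -2.963 0.153
vertex 0.011 -2.267 -0.624
endloop
endfacet

endsolid


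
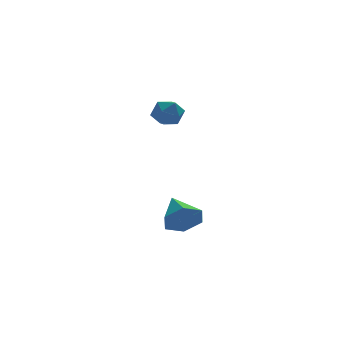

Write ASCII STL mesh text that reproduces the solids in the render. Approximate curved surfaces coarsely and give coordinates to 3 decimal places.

solid 
facet normal -0.812 0.489 0.318
outer loop
vertex -0.177 1.323 1.098
vertex 0.12 1.438 1.679
vertex 0.186 1.871 1.182
endloop
endfacet
facet normal -0.740 0.550 -0.388
outer loop
vertex -0.177 1.323 1.098
vertex 0.186 1.871 1.182
vertex 0.229 1.529 0.616
endloop
endfacet
facet normal -0.737 -0.110 -0.667
outer loop
vertex -0.177 1.323 1.098
vertex 0.229 1.529 0.616
vertex 0.191 0.884 0.764
endloop
endfacet
facet normal -0.807 -0.576 -0.131
outer loop
vertex -0.177 1.323 1.098
vertex 0.191 0.884 0.764
vertex 0.124 0.828 1.421
endloop
endfacet
facet normal -0.854 -0.208 0.478
outer loop
vertex -0.177 1.323 1.098
vertex 0.124 0.828 1.421
vertex 0.12 1.438 1.679
endloop
endfacet
facet normal -0.107 0.847 -0.520
outer loop
vertex 0.229 1.529 0.616
vertex 0.186 1.871 1.182
vertex 0.776 1.772 0.899
endloop
endfacet
facet normal -0.224 0.749 0.623
outer loop
vertex 0.186 1.871 1.182
vertex 0.12 1.438 1.679
vertex 0.709 1.716 1.556
endloop
endfacet
facet normal -0.289 -0.374 0.881
outer loop
vertex 0.12 1.438 1.679
vertex 0.124 0.828 1.421
vertex 0.671 1.071 1.704
endloop
endfacet
facet normal -0.213 -0.971 -0.105
outer loop
vertex 0.124 0.828 1.421
vertex 0.191 0.884 0.764
vertex 0.714 0.729 1.138
endloop
endfacet
facet normal -0.100 -0.217 -0.971
outer loop
vertex 0.191 0.884 0.764
vertex 0.229 1.529 0.616
vertex 0.78 1.162 0.641
endloop
endfacet
facet normal 0.807 0.576 0.131
outer loop
vertex 1.077 1.277 1.222
vertex 0.776 1.772 0.899
vertex 0.709 1.716 1.556
endloop
endfacet
facet normal 0.737 0.110 0.667
outer loop
vertex 1.077 1.277 1.222
vertex 0.709 1.716 1.556
vertex 0.671 1.071 1.704
endloop
endfacet
facet normal 0.740 -0.550 0.388
outer loop
vertex 1.077 1.277 1.222
vertex 0.671 1.071 1.704
vertex 0.714 0.729 1.138
endloop
endfacet
facet normal 0.812 -0.489 -0.318
outer loop
vertex 1.077 1.277 1.222
vertex 0.714 0.729 1.138
vertex 0.78 1.162 0.641
endloop
endfacet
facet normal 0.854 0.208 -0.478
outer loop
vertex 1.077 1.277 1.222
vertex 0.78 1.162 0.641
vertex 0.776 1.772 0.899
endloop
endfacet
facet normal 0.213 0.971 0.105
outer loop
vertex 0.709 1.716 1.556
vertex 0.776 1.772 0.899
vertex 0.186 1.871 1.182
endloop
endfacet
facet normal 0.100 0.217 0.971
outer loop
vertex 0.671 1.071 1.704
vertex 0.709 1.716 1.556
vertex 0.12 1.438 1.679
endloop
endfacet
facet normal 0.107 -0.847 0.520
outer loop
vertex 0.714 0.729 1.138
vertex 0.671 1.071 1.704
vertex 0.124 0.828 1.421
endloop
endfacet
facet normal 0.224 -0.749 -0.623
outer loop
vertex 0.78 1.162 0.641
vertex 0.714 0.729 1.138
vertex 0.191 0.884 0.764
endloop
endfacet
facet normal 0.289 0.374 -0.881
outer loop
vertex 0.776 1.772 0.899
vertex 0.78 1.162 0.641
vertex 0.229 1.529 0.616
endloop
endfacet
facet normal 0.053 -0.907 -0.417
outer loop
vertex 1.233 -0.44 -3.046
vertex 0.608 -0.269 -3.498
vertex 1.337 -0.108 -3.755
endloop
endfacet
facet normal 0.870 0.385 0.308
outer loop
vertex 1.233 -0.44 -3.046
vertex 1.337 -0.108 -3.755
vertex 0.532 1.029 -2.902
endloop
endfacet
facet normal 0.053 -0.907 -0.417
outer loop
vertex 1.337 -0.108 -3.755
vertex 0.608 -0.269 -3.498
vertex 0.712 0.063 -4.207
endloop
endfacet
facet normal 0.527 0.716 -0.458
outer loop
vertex 1.337 -0.108 -3.755
vertex 0.712 0.063 -4.207
vertex 0.532 1.029 -2.902
endloop
endfacet
facet normal 0.053 -0.907 -0.417
outer loop
vertex 0.712 0.063 -4.207
vertex 0.608 -0.269 -3.498
vertex -0.017 -0.098 -3.95
endloop
endfacet
facet normal -0.366 0.723 -0.586
outer loop
vertex 0.712 0.063 -4.207
vertex -0.017 -0.098 -3.95
vertex 0.532 1.029 -2.902
endloop
endfacet
facet normal 0.053 -0.908 -0.417
outer loop
vertex -0.017 -0.098 -3.95
vertex 0.608 -0.269 -3.498
vertex -0.121 -0.43 -3.24
endloop
endfacet
facet normal -0.916 0.398 0.052
outer loop
vertex -0.017 -0.098 -3.95
vertex -0.121 -0.43 -3.24
vertex 0.532 1.029 -2.902
endloop
endfacet
facet normal 0.053 -0.907 -0.417
outer loop
vertex -0.121 -0.43 -3.24
vertex 0.608 -0.269 -3.498
vertex 0.504 -0.601 -2.789
endloop
endfacet
facet normal -0.572 0.067 0.818
outer loop
vertex -0.121 -0.43 -3.24
vertex 0.504 -0.601 -2.789
vertex 0.532 1.029 -2.902
endloop
endfacet
facet normal 0.053 -0.907 -0.417
outer loop
vertex 0.504 -0.601 -2.789
vertex 0.608 -0.269 -3.498
vertex 1.233 -0.44 -3.046
endloop
endfacet
facet normal 0.320 0.060 0.945
outer loop
vertex 0.504 -0.601 -2.789
vertex 1.233 -0.44 -3.046
vertex 0.532 1.029 -2.902
endloop
endfacet

endsolid


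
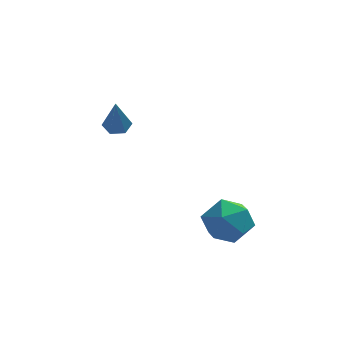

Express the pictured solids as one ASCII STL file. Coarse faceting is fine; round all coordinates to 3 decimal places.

solid 
facet normal 0.071 0.990 -0.120
outer loop
vertex 0.788 -1.134 -1.469
vertex 0.098 -1.002 -0.788
vertex 1.04 -1.038 -0.529
endloop
endfacet
facet normal 0.696 0.672 -0.255
outer loop
vertex 0.788 -1.134 -1.469
vertex 1.04 -1.038 -0.529
vertex 1.482 -1.708 -1.088
endloop
endfacet
facet normal 0.593 0.199 -0.780
outer loop
vertex 0.788 -1.134 -1.469
vertex 1.482 -1.708 -1.088
vertex 0.813 -2.086 -1.693
endloop
endfacet
facet normal -0.095 0.226 -0.970
outer loop
vertex 0.788 -1.134 -1.469
vertex 0.813 -2.086 -1.693
vertex -0.042 -1.65 -1.508
endloop
endfacet
facet normal -0.418 0.714 -0.562
outer loop
vertex 0.788 -1.134 -1.469
vertex -0.042 -1.65 -1.508
vertex 0.098 -1.002 -0.788
endloop
endfacet
facet normal 0.891 0.313 0.329
outer loop
vertex 1.482 -1.708 -1.088
vertex 1.04 -1.038 -0.529
vertex 1.222 -1.93 -0.172
endloop
endfacet
facet normal -0.119 0.828 0.548
outer loop
vertex 1.04 -1.038 -0.529
vertex 0.098 -1.002 -0.788
vertex 0.367 -1.494 0.013
endloop
endfacet
facet normal -0.910 0.381 -0.166
outer loop
vertex 0.098 -1.002 -0.788
vertex -0.042 -1.65 -1.508
vertex -0.302 -1.872 -0.592
endloop
endfacet
facet normal -0.388 -0.410 -0.826
outer loop
vertex -0.042 -1.65 -1.508
vertex 0.813 -2.086 -1.693
vertex 0.14 -2.542 -1.151
endloop
endfacet
facet normal 0.725 -0.451 -0.520
outer loop
vertex 0.813 -2.086 -1.693
vertex 1.482 -1.708 -1.088
vertex 1.082 -2.578 -0.892
endloop
endfacet
facet normal 0.095 -0.226 0.970
outer loop
vertex 0.392 -2.446 -0.211
vertex 1.222 -1.93 -0.172
vertex 0.367 -1.494 0.013
endloop
endfacet
facet normal -0.593 -0.199 0.780
outer loop
vertex 0.392 -2.446 -0.211
vertex 0.367 -1.494 0.013
vertex -0.302 -1.872 -0.592
endloop
endfacet
facet normal -0.696 -0.672 0.255
outer loop
vertex 0.392 -2.446 -0.211
vertex -0.302 -1.872 -0.592
vertex 0.14 -2.542 -1.151
endloop
endfacet
facet normal -0.071 -0.990 0.120
outer loop
vertex 0.392 -2.446 -0.211
vertex 0.14 -2.542 -1.151
vertex 1.082 -2.578 -0.892
endloop
endfacet
facet normal 0.418 -0.714 0.562
outer loop
vertex 0.392 -2.446 -0.211
vertex 1.082 -2.578 -0.892
vertex 1.222 -1.93 -0.172
endloop
endfacet
facet normal 0.388 0.410 0.826
outer loop
vertex 0.367 -1.494 0.013
vertex 1.222 -1.93 -0.172
vertex 1.04 -1.038 -0.529
endloop
endfacet
facet normal -0.725 0.451 0.520
outer loop
vertex -0.302 -1.872 -0.592
vertex 0.367 -1.494 0.013
vertex 0.098 -1.002 -0.788
endloop
endfacet
facet normal -0.891 -0.313 -0.329
outer loop
vertex 0.14 -2.542 -1.151
vertex -0.302 -1.872 -0.592
vertex -0.042 -1.65 -1.508
endloop
endfacet
facet normal 0.119 -0.828 -0.548
outer loop
vertex 1.082 -2.578 -0.892
vertex 0.14 -2.542 -1.151
vertex 0.813 -2.086 -1.693
endloop
endfacet
facet normal 0.910 -0.381 0.166
outer loop
vertex 1.222 -1.93 -0.172
vertex 1.082 -2.578 -0.892
vertex 1.482 -1.708 -1.088
endloop
endfacet
facet normal -0.012 0.473 -0.881
outer loop
vertex -2.773 2.659 1.038
vertex -3.301 2.61 1.019
vertex -3.082 3.037 1.245
endloop
endfacet
facet normal 0.788 0.379 0.485
outer loop
vertex -2.773 2.659 1.038
vertex -3.082 3.037 1.245
vertex -3.279 1.79 2.541
endloop
endfacet
facet normal -0.013 0.473 -0.881
outer loop
vertex -3.082 3.037 1.245
vertex -3.301 2.61 1.019
vertex -3.61 2.987 1.226
endloop
endfacet
facet normal -0.093 0.725 0.683
outer loop
vertex -3.082 3.037 1.245
vertex -3.61 2.987 1.226
vertex -3.279 1.79 2.541
endloop
endfacet
facet normal -0.011 0.475 -0.880
outer loop
vertex -3.61 2.987 1.226
vertex -3.301 2.61 1.019
vertex -3.828 2.561 0.999
endloop
endfacet
facet normal -0.878 0.223 0.424
outer loop
vertex -3.61 2.987 1.226
vertex -3.828 2.561 0.999
vertex -3.279 1.79 2.541
endloop
endfacet
facet normal -0.011 0.475 -0.880
outer loop
vertex -3.828 2.561 0.999
vertex -3.301 2.61 1.019
vertex -3.519 2.184 0.792
endloop
endfacet
facet normal -0.782 -0.623 -0.033
outer loop
vertex -3.828 2.561 0.999
vertex -3.519 2.184 0.792
vertex -3.279 1.79 2.541
endloop
endfacet
facet normal -0.012 0.475 -0.880
outer loop
vertex -3.519 2.184 0.792
vertex -3.301 2.61 1.019
vertex -2.992 2.233 0.811
endloop
endfacet
facet normal 0.098 -0.968 -0.232
outer loop
vertex -3.519 2.184 0.792
vertex -2.992 2.233 0.811
vertex -3.279 1.79 2.541
endloop
endfacet
facet normal -0.012 0.475 -0.880
outer loop
vertex -2.992 2.233 0.811
vertex -3.301 2.61 1.019
vertex -2.773 2.659 1.038
endloop
endfacet
facet normal 0.883 -0.468 0.027
outer loop
vertex -2.992 2.233 0.811
vertex -2.773 2.659 1.038
vertex -3.279 1.79 2.541
endloop
endfacet

endsolid


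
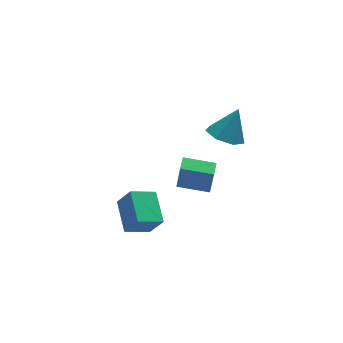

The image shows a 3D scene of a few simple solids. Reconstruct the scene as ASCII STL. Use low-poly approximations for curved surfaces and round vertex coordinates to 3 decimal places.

solid 
facet normal -0.830 0.545 0.117
outer loop
vertex -1.158 3.048 -1.765
vertex -0.68 3.775 -1.761
vertex -1.307 3.155 -3.324
endloop
endfacet
facet normal -0.549 -0.836 -0.005
outer loop
vertex 0.08 2.245 -3.519
vertex -1.158 3.048 -1.765
vertex -1.307 3.155 -3.324
endloop
endfacet
facet normal -0.830 0.545 0.117
outer loop
vertex -1.307 3.155 -3.324
vertex -0.68 3.775 -1.761
vertex -0.829 3.882 -3.32
endloop
endfacet
facet normal -0.095 0.068 -0.993
outer loop
vertex -0.829 3.882 -3.32
vertex 0.08 2.245 -3.519
vertex -1.307 3.155 -3.324
endloop
endfacet
facet normal 0.095 -0.068 0.993
outer loop
vertex -1.158 3.048 -1.765
vertex 0.707 2.865 -1.956
vertex -0.68 3.775 -1.761
endloop
endfacet
facet normal -0.549 -0.836 -0.005
outer loop
vertex 0.229 2.138 -1.96
vertex -1.158 3.048 -1.765
vertex 0.08 2.245 -3.519
endloop
endfacet
facet normal 0.095 -0.068 0.993
outer loop
vertex 0.229 2.138 -1.96
vertex 0.707 2.865 -1.956
vertex -1.158 3.048 -1.765
endloop
endfacet
facet normal 0.549 0.836 0.005
outer loop
vertex -0.68 3.775 -1.761
vertex 0.707 2.865 -1.956
vertex -0.829 3.882 -3.32
endloop
endfacet
facet normal -0.095 0.068 -0.993
outer loop
vertex 0.558 2.972 -3.515
vertex 0.08 2.245 -3.519
vertex -0.829 3.882 -3.32
endloop
endfacet
facet normal 0.549 0.836 0.005
outer loop
vertex -0.829 3.882 -3.32
vertex 0.707 2.865 -1.956
vertex 0.558 2.972 -3.515
endloop
endfacet
facet normal 0.830 -0.545 -0.117
outer loop
vertex 0.558 2.972 -3.515
vertex 0.229 2.138 -1.96
vertex 0.08 2.245 -3.519
endloop
endfacet
facet normal 0.830 -0.545 -0.117
outer loop
vertex 0.707 2.865 -1.956
vertex 0.229 2.138 -1.96
vertex 0.558 2.972 -3.515
endloop
endfacet
facet normal -0.364 0.378 -0.851
outer loop
vertex -4.506 3.06 -3.068
vertex -3.2 3.011 -3.649
vertex -4.839 1.367 -3.677
endloop
endfacet
facet normal -0.913 0.034 0.406
outer loop
vertex -4.34 0.849 -2.511
vertex -4.506 3.06 -3.068
vertex -4.839 1.367 -3.677
endloop
endfacet
facet normal -0.365 0.378 -0.851
outer loop
vertex -4.839 1.367 -3.677
vertex -3.2 3.011 -3.649
vertex -3.534 1.318 -4.258
endloop
endfacet
facet normal -0.183 -0.925 -0.333
outer loop
vertex -3.534 1.318 -4.258
vertex -4.34 0.849 -2.511
vertex -4.839 1.367 -3.677
endloop
endfacet
facet normal 0.183 0.925 0.333
outer loop
vertex -4.506 3.06 -3.068
vertex -2.701 2.493 -2.483
vertex -3.2 3.011 -3.649
endloop
endfacet
facet normal -0.913 0.034 0.407
outer loop
vertex -4.006 2.542 -1.902
vertex -4.506 3.06 -3.068
vertex -4.34 0.849 -2.511
endloop
endfacet
facet normal 0.183 0.925 0.333
outer loop
vertex -4.006 2.542 -1.902
vertex -2.701 2.493 -2.483
vertex -4.506 3.06 -3.068
endloop
endfacet
facet normal 0.913 -0.034 -0.406
outer loop
vertex -3.2 3.011 -3.649
vertex -2.701 2.493 -2.483
vertex -3.534 1.318 -4.258
endloop
endfacet
facet normal -0.183 -0.925 -0.333
outer loop
vertex -3.034 0.8 -3.092
vertex -4.34 0.849 -2.511
vertex -3.534 1.318 -4.258
endloop
endfacet
facet normal 0.913 -0.033 -0.406
outer loop
vertex -3.534 1.318 -4.258
vertex -2.701 2.493 -2.483
vertex -3.034 0.8 -3.092
endloop
endfacet
facet normal 0.364 -0.378 0.851
outer loop
vertex -3.034 0.8 -3.092
vertex -4.006 2.542 -1.902
vertex -4.34 0.849 -2.511
endloop
endfacet
facet normal 0.365 -0.378 0.851
outer loop
vertex -2.701 2.493 -2.483
vertex -4.006 2.542 -1.902
vertex -3.034 0.8 -3.092
endloop
endfacet
facet normal -0.481 -0.169 -0.860
outer loop
vertex 1.112 1.107 1.795
vertex 0.24 1.025 2.299
vertex 0.662 1.852 1.9
endloop
endfacet
facet normal 0.853 0.520 -0.032
outer loop
vertex 1.112 1.107 1.795
vertex 0.662 1.852 1.9
vertex 1.06 1.315 3.761
endloop
endfacet
facet normal -0.481 -0.169 -0.860
outer loop
vertex 0.662 1.852 1.9
vertex 0.24 1.025 2.299
vertex -0.105 1.974 2.305
endloop
endfacet
facet normal 0.263 0.940 0.215
outer loop
vertex 0.662 1.852 1.9
vertex -0.105 1.974 2.305
vertex 1.06 1.315 3.761
endloop
endfacet
facet normal -0.483 -0.170 -0.859
outer loop
vertex -0.105 1.974 2.305
vertex 0.24 1.025 2.299
vertex -0.612 1.383 2.707
endloop
endfacet
facet normal -0.352 0.714 0.605
outer loop
vertex -0.105 1.974 2.305
vertex -0.612 1.383 2.707
vertex 1.06 1.315 3.761
endloop
endfacet
facet normal -0.483 -0.169 -0.859
outer loop
vertex -0.612 1.383 2.707
vertex 0.24 1.025 2.299
vertex -0.477 0.522 2.801
endloop
endfacet
facet normal -0.533 0.009 0.846
outer loop
vertex -0.612 1.383 2.707
vertex -0.477 0.522 2.801
vertex 1.06 1.315 3.761
endloop
endfacet
facet normal -0.482 -0.171 -0.859
outer loop
vertex -0.477 0.522 2.801
vertex 0.24 1.025 2.299
vertex 0.198 0.04 2.518
endloop
endfacet
facet normal -0.141 -0.641 0.755
outer loop
vertex -0.477 0.522 2.801
vertex 0.198 0.04 2.518
vertex 1.06 1.315 3.761
endloop
endfacet
facet normal -0.482 -0.171 -0.859
outer loop
vertex 0.198 0.04 2.518
vertex 0.24 1.025 2.299
vertex 0.905 0.3 2.07
endloop
endfacet
facet normal 0.529 -0.748 0.401
outer loop
vertex 0.198 0.04 2.518
vertex 0.905 0.3 2.07
vertex 1.06 1.315 3.761
endloop
endfacet
facet normal -0.481 -0.170 -0.860
outer loop
vertex 0.905 0.3 2.07
vertex 0.24 1.025 2.299
vertex 1.112 1.107 1.795
endloop
endfacet
facet normal 0.971 -0.232 0.050
outer loop
vertex 0.905 0.3 2.07
vertex 1.112 1.107 1.795
vertex 1.06 1.315 3.761
endloop
endfacet

endsolid


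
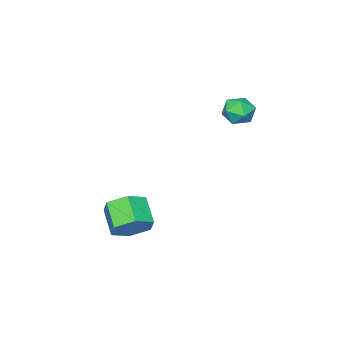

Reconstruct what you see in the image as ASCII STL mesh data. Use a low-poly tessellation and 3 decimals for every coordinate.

solid 
facet normal 0.400 0.718 -0.569
outer loop
vertex 3.6 0.472 -1.571
vertex 3.114 1.01 -1.234
vertex 3.832 0.864 -0.913
endloop
endfacet
facet normal 0.870 -0.494 -0.013
outer loop
vertex 3.6 0.472 -1.571
vertex 3.832 0.864 -0.913
vertex 3.133 -0.368 -0.904
endloop
endfacet
facet normal 0.870 -0.494 -0.013
outer loop
vertex 3.133 -0.368 -0.904
vertex 3.832 0.864 -0.913
vertex 3.365 0.024 -0.246
endloop
endfacet
facet normal -0.399 -0.719 0.569
outer loop
vertex 3.133 -0.368 -0.904
vertex 3.365 0.024 -0.246
vertex 2.646 0.17 -0.566
endloop
endfacet
facet normal 0.401 0.718 -0.570
outer loop
vertex 3.832 0.864 -0.913
vertex 3.114 1.01 -1.234
vertex 3.346 1.403 -0.576
endloop
endfacet
facet normal 0.686 0.178 0.705
outer loop
vertex 3.832 0.864 -0.913
vertex 3.346 1.403 -0.576
vertex 3.365 0.024 -0.246
endloop
endfacet
facet normal 0.686 0.178 0.705
outer loop
vertex 3.365 0.024 -0.246
vertex 3.346 1.403 -0.576
vertex 2.879 0.563 0.091
endloop
endfacet
facet normal -0.400 -0.717 0.571
outer loop
vertex 3.365 0.024 -0.246
vertex 2.879 0.563 0.091
vertex 2.646 0.17 -0.566
endloop
endfacet
facet normal 0.399 0.719 -0.570
outer loop
vertex 3.346 1.403 -0.576
vertex 3.114 1.01 -1.234
vertex 2.627 1.548 -0.896
endloop
endfacet
facet normal -0.184 0.672 0.717
outer loop
vertex 3.346 1.403 -0.576
vertex 2.627 1.548 -0.896
vertex 2.879 0.563 0.091
endloop
endfacet
facet normal -0.184 0.672 0.717
outer loop
vertex 2.879 0.563 0.091
vertex 2.627 1.548 -0.896
vertex 2.16 0.708 -0.229
endloop
endfacet
facet normal -0.399 -0.718 0.571
outer loop
vertex 2.879 0.563 0.091
vertex 2.16 0.708 -0.229
vertex 2.646 0.17 -0.566
endloop
endfacet
facet normal 0.399 0.719 -0.569
outer loop
vertex 2.627 1.548 -0.896
vertex 3.114 1.01 -1.234
vertex 2.395 1.156 -1.554
endloop
endfacet
facet normal -0.870 0.494 0.013
outer loop
vertex 2.627 1.548 -0.896
vertex 2.395 1.156 -1.554
vertex 2.16 0.708 -0.229
endloop
endfacet
facet normal -0.870 0.494 0.013
outer loop
vertex 2.16 0.708 -0.229
vertex 2.395 1.156 -1.554
vertex 1.928 0.316 -0.887
endloop
endfacet
facet normal -0.400 -0.718 0.569
outer loop
vertex 2.16 0.708 -0.229
vertex 1.928 0.316 -0.887
vertex 2.646 0.17 -0.566
endloop
endfacet
facet normal 0.400 0.717 -0.571
outer loop
vertex 2.395 1.156 -1.554
vertex 3.114 1.01 -1.234
vertex 2.881 0.617 -1.891
endloop
endfacet
facet normal -0.686 -0.178 -0.705
outer loop
vertex 2.395 1.156 -1.554
vertex 2.881 0.617 -1.891
vertex 1.928 0.316 -0.887
endloop
endfacet
facet normal -0.686 -0.178 -0.705
outer loop
vertex 1.928 0.316 -0.887
vertex 2.881 0.617 -1.891
vertex 2.414 -0.223 -1.224
endloop
endfacet
facet normal -0.401 -0.718 0.570
outer loop
vertex 1.928 0.316 -0.887
vertex 2.414 -0.223 -1.224
vertex 2.646 0.17 -0.566
endloop
endfacet
facet normal 0.399 0.718 -0.571
outer loop
vertex 2.881 0.617 -1.891
vertex 3.114 1.01 -1.234
vertex 3.6 0.472 -1.571
endloop
endfacet
facet normal 0.184 -0.672 -0.717
outer loop
vertex 2.881 0.617 -1.891
vertex 3.6 0.472 -1.571
vertex 2.414 -0.223 -1.224
endloop
endfacet
facet normal 0.184 -0.672 -0.717
outer loop
vertex 2.414 -0.223 -1.224
vertex 3.6 0.472 -1.571
vertex 3.133 -0.368 -0.904
endloop
endfacet
facet normal -0.399 -0.719 0.570
outer loop
vertex 2.414 -0.223 -1.224
vertex 3.133 -0.368 -0.904
vertex 2.646 0.17 -0.566
endloop
endfacet
facet normal -0.695 0.662 -0.281
outer loop
vertex -1.448 2.224 2.629
vertex -1.924 1.816 2.844
vertex -1.662 2.265 3.255
endloop
endfacet
facet normal -0.090 0.991 -0.096
outer loop
vertex -1.448 2.224 2.629
vertex -1.662 2.265 3.255
vertex -1.015 2.311 3.122
endloop
endfacet
facet normal 0.434 0.741 -0.512
outer loop
vertex -1.448 2.224 2.629
vertex -1.015 2.311 3.122
vertex -0.876 1.89 2.63
endloop
endfacet
facet normal 0.152 0.257 -0.954
outer loop
vertex -1.448 2.224 2.629
vertex -0.876 1.89 2.63
vertex -1.438 1.584 2.458
endloop
endfacet
facet normal -0.545 0.208 -0.812
outer loop
vertex -1.448 2.224 2.629
vertex -1.438 1.584 2.458
vertex -1.924 1.816 2.844
endloop
endfacet
facet normal 0.061 0.813 0.579
outer loop
vertex -1.015 2.311 3.122
vertex -1.662 2.265 3.255
vertex -1.222 1.956 3.642
endloop
endfacet
facet normal -0.918 0.280 0.280
outer loop
vertex -1.662 2.265 3.255
vertex -1.924 1.816 2.844
vertex -1.784 1.65 3.47
endloop
endfacet
facet normal -0.677 -0.454 -0.579
outer loop
vertex -1.924 1.816 2.844
vertex -1.438 1.584 2.458
vertex -1.645 1.229 2.978
endloop
endfacet
facet normal 0.451 -0.373 -0.811
outer loop
vertex -1.438 1.584 2.458
vertex -0.876 1.89 2.63
vertex -0.998 1.275 2.845
endloop
endfacet
facet normal 0.907 0.410 -0.094
outer loop
vertex -0.876 1.89 2.63
vertex -1.015 2.311 3.122
vertex -0.736 1.724 3.256
endloop
endfacet
facet normal -0.152 -0.257 0.954
outer loop
vertex -1.212 1.316 3.471
vertex -1.222 1.956 3.642
vertex -1.784 1.65 3.47
endloop
endfacet
facet normal -0.434 -0.741 0.512
outer loop
vertex -1.212 1.316 3.471
vertex -1.784 1.65 3.47
vertex -1.645 1.229 2.978
endloop
endfacet
facet normal 0.090 -0.991 0.096
outer loop
vertex -1.212 1.316 3.471
vertex -1.645 1.229 2.978
vertex -0.998 1.275 2.845
endloop
endfacet
facet normal 0.695 -0.662 0.281
outer loop
vertex -1.212 1.316 3.471
vertex -0.998 1.275 2.845
vertex -0.736 1.724 3.256
endloop
endfacet
facet normal 0.545 -0.208 0.812
outer loop
vertex -1.212 1.316 3.471
vertex -0.736 1.724 3.256
vertex -1.222 1.956 3.642
endloop
endfacet
facet normal -0.451 0.373 0.811
outer loop
vertex -1.784 1.65 3.47
vertex -1.222 1.956 3.642
vertex -1.662 2.265 3.255
endloop
endfacet
facet normal -0.907 -0.410 0.094
outer loop
vertex -1.645 1.229 2.978
vertex -1.784 1.65 3.47
vertex -1.924 1.816 2.844
endloop
endfacet
facet normal -0.061 -0.813 -0.579
outer loop
vertex -0.998 1.275 2.845
vertex -1.645 1.229 2.978
vertex -1.438 1.584 2.458
endloop
endfacet
facet normal 0.918 -0.280 -0.280
outer loop
vertex -0.736 1.724 3.256
vertex -0.998 1.275 2.845
vertex -0.876 1.89 2.63
endloop
endfacet
facet normal 0.677 0.454 0.579
outer loop
vertex -1.222 1.956 3.642
vertex -0.736 1.724 3.256
vertex -1.015 2.311 3.122
endloop
endfacet

endsolid


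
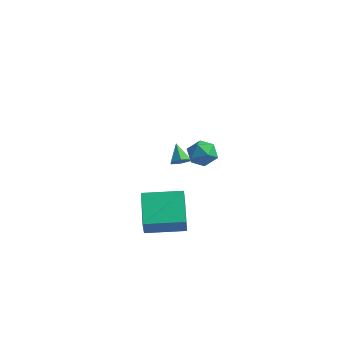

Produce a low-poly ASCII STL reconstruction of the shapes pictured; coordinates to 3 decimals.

solid 
facet normal -0.814 -0.578 -0.061
outer loop
vertex 1.033 -4.977 -0.931
vertex 0.064 -3.698 -0.115
vertex 0.79 -4.53 -1.918
endloop
endfacet
facet normal 0.538 -0.710 -0.454
outer loop
vertex 2.296 -3.462 -1.805
vertex 1.033 -4.977 -0.931
vertex 0.79 -4.53 -1.918
endloop
endfacet
facet normal -0.814 -0.578 -0.061
outer loop
vertex 0.79 -4.53 -1.918
vertex 0.064 -3.698 -0.115
vertex -0.179 -3.252 -1.101
endloop
endfacet
facet normal -0.219 0.402 -0.889
outer loop
vertex -0.179 -3.252 -1.101
vertex 2.296 -3.462 -1.805
vertex 0.79 -4.53 -1.918
endloop
endfacet
facet normal 0.218 -0.402 0.889
outer loop
vertex 1.033 -4.977 -0.931
vertex 1.57 -2.63 -0.002
vertex 0.064 -3.698 -0.115
endloop
endfacet
facet normal 0.538 -0.710 -0.454
outer loop
vertex 2.539 -3.908 -0.819
vertex 1.033 -4.977 -0.931
vertex 2.296 -3.462 -1.805
endloop
endfacet
facet normal 0.219 -0.402 0.889
outer loop
vertex 2.539 -3.908 -0.819
vertex 1.57 -2.63 -0.002
vertex 1.033 -4.977 -0.931
endloop
endfacet
facet normal -0.538 0.710 0.454
outer loop
vertex 0.064 -3.698 -0.115
vertex 1.57 -2.63 -0.002
vertex -0.179 -3.252 -1.101
endloop
endfacet
facet normal -0.219 0.402 -0.889
outer loop
vertex 1.327 -2.183 -0.989
vertex 2.296 -3.462 -1.805
vertex -0.179 -3.252 -1.101
endloop
endfacet
facet normal -0.538 0.710 0.454
outer loop
vertex -0.179 -3.252 -1.101
vertex 1.57 -2.63 -0.002
vertex 1.327 -2.183 -0.989
endloop
endfacet
facet normal 0.814 0.578 0.061
outer loop
vertex 1.327 -2.183 -0.989
vertex 2.539 -3.908 -0.819
vertex 2.296 -3.462 -1.805
endloop
endfacet
facet normal 0.814 0.578 0.061
outer loop
vertex 1.57 -2.63 -0.002
vertex 2.539 -3.908 -0.819
vertex 1.327 -2.183 -0.989
endloop
endfacet
facet normal 0.568 -0.489 -0.662
outer loop
vertex -1.169 2.042 -1.879
vertex -1.613 1.876 -2.137
vertex -1.377 2.341 -2.278
endloop
endfacet
facet normal 0.442 0.813 0.379
outer loop
vertex -1.169 2.042 -1.879
vertex -1.377 2.341 -2.278
vertex -2.227 2.404 -1.423
endloop
endfacet
facet normal 0.568 -0.489 -0.662
outer loop
vertex -1.377 2.341 -2.278
vertex -1.613 1.876 -2.137
vertex -1.821 2.175 -2.536
endloop
endfacet
facet normal -0.198 0.943 -0.266
outer loop
vertex -1.377 2.341 -2.278
vertex -1.821 2.175 -2.536
vertex -2.227 2.404 -1.423
endloop
endfacet
facet normal 0.569 -0.488 -0.662
outer loop
vertex -1.821 2.175 -2.536
vertex -1.613 1.876 -2.137
vertex -2.057 1.71 -2.396
endloop
endfacet
facet normal -0.865 0.324 -0.382
outer loop
vertex -1.821 2.175 -2.536
vertex -2.057 1.71 -2.396
vertex -2.227 2.404 -1.423
endloop
endfacet
facet normal 0.569 -0.488 -0.662
outer loop
vertex -2.057 1.71 -2.396
vertex -1.613 1.876 -2.137
vertex -1.849 1.411 -1.997
endloop
endfacet
facet normal -0.893 -0.425 0.147
outer loop
vertex -2.057 1.71 -2.396
vertex -1.849 1.411 -1.997
vertex -2.227 2.404 -1.423
endloop
endfacet
facet normal 0.569 -0.488 -0.662
outer loop
vertex -1.849 1.411 -1.997
vertex -1.613 1.876 -2.137
vertex -1.405 1.577 -1.738
endloop
endfacet
facet normal -0.255 -0.555 0.792
outer loop
vertex -1.849 1.411 -1.997
vertex -1.405 1.577 -1.738
vertex -2.227 2.404 -1.423
endloop
endfacet
facet normal 0.568 -0.489 -0.662
outer loop
vertex -1.405 1.577 -1.738
vertex -1.613 1.876 -2.137
vertex -1.169 2.042 -1.879
endloop
endfacet
facet normal 0.414 0.065 0.908
outer loop
vertex -1.405 1.577 -1.738
vertex -1.169 2.042 -1.879
vertex -2.227 2.404 -1.423
endloop
endfacet
facet normal -0.683 -0.013 0.730
outer loop
vertex 1.703 -1.567 2.698
vertex 1.433 -2.211 2.434
vertex 1.978 -2.216 2.944
endloop
endfacet
facet normal -0.090 0.320 0.943
outer loop
vertex 1.703 -1.567 2.698
vertex 1.978 -2.216 2.944
vertex 2.438 -1.647 2.795
endloop
endfacet
facet normal 0.028 0.866 0.500
outer loop
vertex 1.703 -1.567 2.698
vertex 2.438 -1.647 2.795
vertex 2.178 -1.291 2.193
endloop
endfacet
facet normal -0.492 0.871 0.013
outer loop
vertex 1.703 -1.567 2.698
vertex 2.178 -1.291 2.193
vertex 1.556 -1.639 1.97
endloop
endfacet
facet normal -0.932 0.327 0.156
outer loop
vertex 1.703 -1.567 2.698
vertex 1.556 -1.639 1.97
vertex 1.433 -2.211 2.434
endloop
endfacet
facet normal 0.455 -0.138 0.880
outer loop
vertex 2.438 -1.647 2.795
vertex 1.978 -2.216 2.944
vertex 2.624 -2.341 2.59
endloop
endfacet
facet normal -0.506 -0.677 0.534
outer loop
vertex 1.978 -2.216 2.944
vertex 1.433 -2.211 2.434
vertex 2.002 -2.689 2.367
endloop
endfacet
facet normal -0.909 -0.126 -0.397
outer loop
vertex 1.433 -2.211 2.434
vertex 1.556 -1.639 1.97
vertex 1.742 -2.333 1.765
endloop
endfacet
facet normal -0.197 0.754 -0.626
outer loop
vertex 1.556 -1.639 1.97
vertex 2.178 -1.291 2.193
vertex 2.202 -1.764 1.616
endloop
endfacet
facet normal 0.646 0.746 0.162
outer loop
vertex 2.178 -1.291 2.193
vertex 2.438 -1.647 2.795
vertex 2.747 -1.769 2.126
endloop
endfacet
facet normal 0.492 -0.871 -0.013
outer loop
vertex 2.477 -2.413 1.862
vertex 2.624 -2.341 2.59
vertex 2.002 -2.689 2.367
endloop
endfacet
facet normal -0.028 -0.866 -0.500
outer loop
vertex 2.477 -2.413 1.862
vertex 2.002 -2.689 2.367
vertex 1.742 -2.333 1.765
endloop
endfacet
facet normal 0.090 -0.320 -0.943
outer loop
vertex 2.477 -2.413 1.862
vertex 1.742 -2.333 1.765
vertex 2.202 -1.764 1.616
endloop
endfacet
facet normal 0.683 0.013 -0.730
outer loop
vertex 2.477 -2.413 1.862
vertex 2.202 -1.764 1.616
vertex 2.747 -1.769 2.126
endloop
endfacet
facet normal 0.932 -0.327 -0.156
outer loop
vertex 2.477 -2.413 1.862
vertex 2.747 -1.769 2.126
vertex 2.624 -2.341 2.59
endloop
endfacet
facet normal 0.197 -0.754 0.626
outer loop
vertex 2.002 -2.689 2.367
vertex 2.624 -2.341 2.59
vertex 1.978 -2.216 2.944
endloop
endfacet
facet normal -0.646 -0.746 -0.162
outer loop
vertex 1.742 -2.333 1.765
vertex 2.002 -2.689 2.367
vertex 1.433 -2.211 2.434
endloop
endfacet
facet normal -0.455 0.138 -0.880
outer loop
vertex 2.202 -1.764 1.616
vertex 1.742 -2.333 1.765
vertex 1.556 -1.639 1.97
endloop
endfacet
facet normal 0.506 0.677 -0.534
outer loop
vertex 2.747 -1.769 2.126
vertex 2.202 -1.764 1.616
vertex 2.178 -1.291 2.193
endloop
endfacet
facet normal 0.909 0.126 0.397
outer loop
vertex 2.624 -2.341 2.59
vertex 2.747 -1.769 2.126
vertex 2.438 -1.647 2.795
endloop
endfacet

endsolid
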